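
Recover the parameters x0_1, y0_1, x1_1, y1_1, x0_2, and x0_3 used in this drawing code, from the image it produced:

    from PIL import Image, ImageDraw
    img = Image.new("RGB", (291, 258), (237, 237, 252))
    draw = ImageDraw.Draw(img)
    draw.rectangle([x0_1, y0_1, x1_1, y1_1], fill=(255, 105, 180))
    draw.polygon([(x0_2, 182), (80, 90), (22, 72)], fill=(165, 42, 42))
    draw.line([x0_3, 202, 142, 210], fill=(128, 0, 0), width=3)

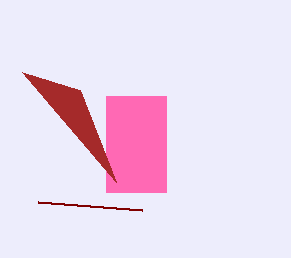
x0_1 = 106, y0_1 = 96, x1_1 = 166, y1_1 = 192, x0_2 = 116, x0_3 = 38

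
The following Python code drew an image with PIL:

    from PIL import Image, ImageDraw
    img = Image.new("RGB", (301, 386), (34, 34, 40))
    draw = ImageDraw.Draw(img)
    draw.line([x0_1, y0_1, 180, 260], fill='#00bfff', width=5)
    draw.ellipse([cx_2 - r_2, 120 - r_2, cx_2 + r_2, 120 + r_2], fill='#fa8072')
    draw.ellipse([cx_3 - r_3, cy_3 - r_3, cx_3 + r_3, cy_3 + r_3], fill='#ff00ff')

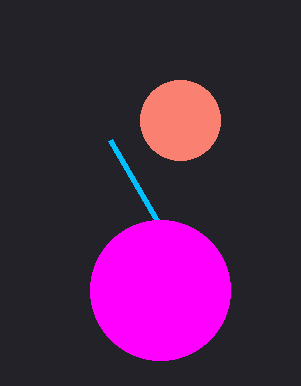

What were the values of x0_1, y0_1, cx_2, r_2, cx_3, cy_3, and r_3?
x0_1 = 110; y0_1 = 140; cx_2 = 180; r_2 = 40; cx_3 = 160; cy_3 = 290; r_3 = 70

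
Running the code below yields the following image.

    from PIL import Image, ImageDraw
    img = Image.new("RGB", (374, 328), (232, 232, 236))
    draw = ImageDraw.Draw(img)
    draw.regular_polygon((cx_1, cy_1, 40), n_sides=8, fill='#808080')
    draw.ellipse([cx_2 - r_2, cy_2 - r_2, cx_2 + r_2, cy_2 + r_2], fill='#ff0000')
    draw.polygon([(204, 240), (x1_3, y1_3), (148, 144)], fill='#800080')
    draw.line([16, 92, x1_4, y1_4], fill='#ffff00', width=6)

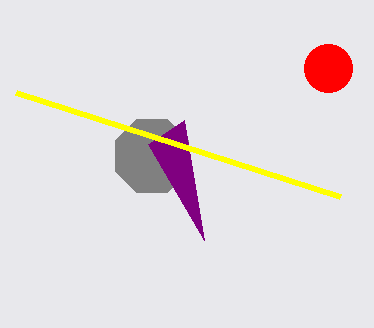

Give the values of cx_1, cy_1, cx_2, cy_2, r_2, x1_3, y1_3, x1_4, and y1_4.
cx_1 = 152
cy_1 = 156
cx_2 = 328
cy_2 = 68
r_2 = 24
x1_3 = 184
y1_3 = 120
x1_4 = 340
y1_4 = 196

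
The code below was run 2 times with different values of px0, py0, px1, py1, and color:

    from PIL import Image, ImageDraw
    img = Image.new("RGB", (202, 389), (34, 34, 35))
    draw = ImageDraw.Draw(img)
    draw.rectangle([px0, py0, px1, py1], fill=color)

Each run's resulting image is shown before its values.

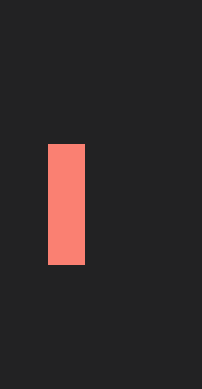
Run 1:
px0 = 48, py0 = 144, px1 = 84, py1 = 264, color = 'salmon'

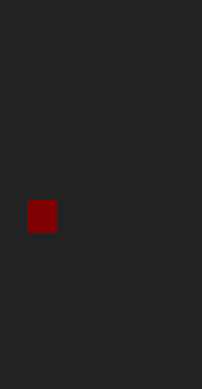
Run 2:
px0 = 28
py0 = 200
px1 = 56
py1 = 232
color = 'maroon'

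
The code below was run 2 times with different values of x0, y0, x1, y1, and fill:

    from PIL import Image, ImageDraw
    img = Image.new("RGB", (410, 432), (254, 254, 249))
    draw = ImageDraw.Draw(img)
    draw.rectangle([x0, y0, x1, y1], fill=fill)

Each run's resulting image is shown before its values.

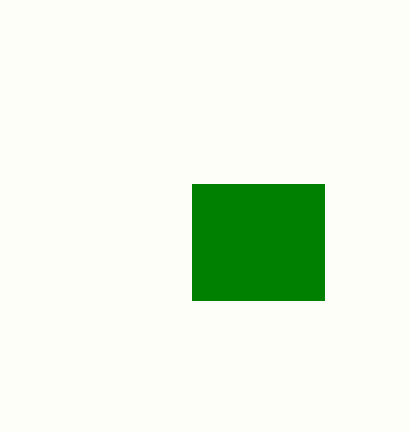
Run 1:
x0 = 192, y0 = 184, x1 = 324, y1 = 300, fill = 'green'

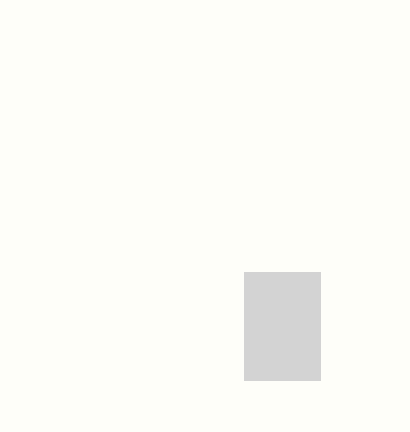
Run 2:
x0 = 244
y0 = 272
x1 = 320
y1 = 380
fill = 'lightgray'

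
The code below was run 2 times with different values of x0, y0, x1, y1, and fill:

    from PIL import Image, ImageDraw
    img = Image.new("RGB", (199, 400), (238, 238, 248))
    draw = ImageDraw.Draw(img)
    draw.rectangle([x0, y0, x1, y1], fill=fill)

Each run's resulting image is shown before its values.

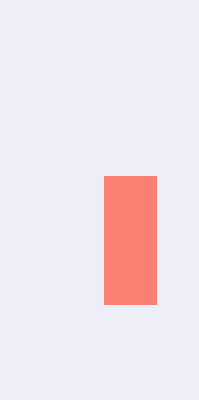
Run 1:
x0 = 104; y0 = 176; x1 = 156; y1 = 304; fill = 'salmon'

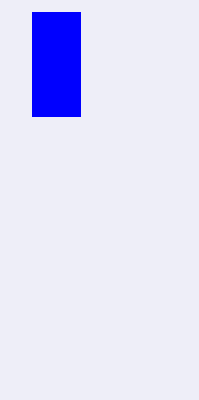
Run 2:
x0 = 32, y0 = 12, x1 = 80, y1 = 116, fill = 'blue'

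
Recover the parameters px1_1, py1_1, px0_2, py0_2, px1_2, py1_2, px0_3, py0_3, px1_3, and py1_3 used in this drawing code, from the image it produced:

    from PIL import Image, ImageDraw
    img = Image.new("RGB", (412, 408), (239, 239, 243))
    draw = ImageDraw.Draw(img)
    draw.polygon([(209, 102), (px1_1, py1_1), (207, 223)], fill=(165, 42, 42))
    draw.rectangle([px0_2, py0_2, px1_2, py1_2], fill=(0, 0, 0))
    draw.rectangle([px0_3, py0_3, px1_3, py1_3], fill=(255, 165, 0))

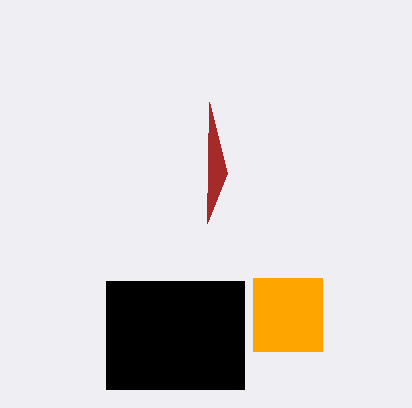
px1_1 = 227, py1_1 = 173, px0_2 = 106, py0_2 = 281, px1_2 = 244, py1_2 = 389, px0_3 = 253, py0_3 = 278, px1_3 = 322, py1_3 = 351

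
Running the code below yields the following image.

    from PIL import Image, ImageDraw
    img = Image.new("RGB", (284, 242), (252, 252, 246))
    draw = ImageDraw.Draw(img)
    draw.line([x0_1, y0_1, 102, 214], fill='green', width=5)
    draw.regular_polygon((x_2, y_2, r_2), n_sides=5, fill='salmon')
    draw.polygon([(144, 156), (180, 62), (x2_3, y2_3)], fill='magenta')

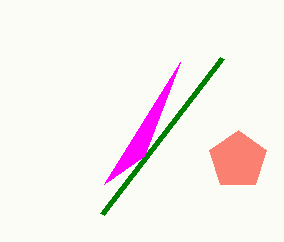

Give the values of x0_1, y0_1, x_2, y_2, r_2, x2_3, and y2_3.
x0_1 = 222
y0_1 = 58
x_2 = 238
y_2 = 160
r_2 = 30
x2_3 = 104
y2_3 = 184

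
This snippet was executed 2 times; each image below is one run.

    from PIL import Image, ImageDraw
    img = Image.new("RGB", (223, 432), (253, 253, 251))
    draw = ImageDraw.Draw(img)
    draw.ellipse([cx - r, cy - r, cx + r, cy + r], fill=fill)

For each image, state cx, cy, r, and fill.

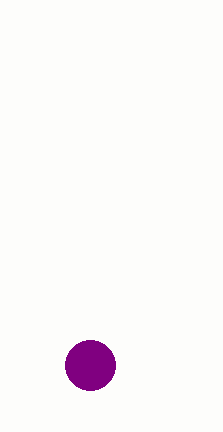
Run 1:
cx = 90, cy = 365, r = 25, fill = 'purple'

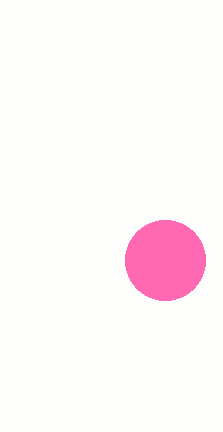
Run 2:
cx = 165
cy = 260
r = 40
fill = 'hotpink'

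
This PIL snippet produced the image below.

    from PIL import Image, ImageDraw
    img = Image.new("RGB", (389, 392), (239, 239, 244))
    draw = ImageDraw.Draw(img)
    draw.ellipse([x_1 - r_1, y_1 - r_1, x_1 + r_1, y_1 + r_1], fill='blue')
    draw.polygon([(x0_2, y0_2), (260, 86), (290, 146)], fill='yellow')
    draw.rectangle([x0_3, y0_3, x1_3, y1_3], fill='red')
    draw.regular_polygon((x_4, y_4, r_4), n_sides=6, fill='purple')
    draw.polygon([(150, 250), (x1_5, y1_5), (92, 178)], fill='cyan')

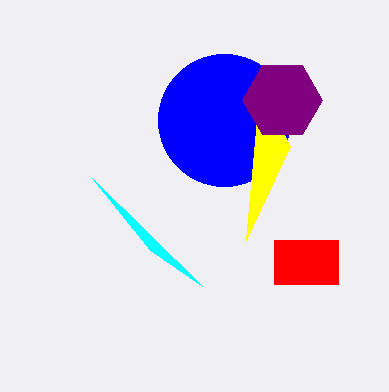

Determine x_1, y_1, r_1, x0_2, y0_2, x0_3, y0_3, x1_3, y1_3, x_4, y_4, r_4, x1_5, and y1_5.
x_1 = 224; y_1 = 120; r_1 = 66; x0_2 = 246; y0_2 = 240; x0_3 = 274; y0_3 = 240; x1_3 = 338; y1_3 = 284; x_4 = 282; y_4 = 100; r_4 = 40; x1_5 = 202; y1_5 = 286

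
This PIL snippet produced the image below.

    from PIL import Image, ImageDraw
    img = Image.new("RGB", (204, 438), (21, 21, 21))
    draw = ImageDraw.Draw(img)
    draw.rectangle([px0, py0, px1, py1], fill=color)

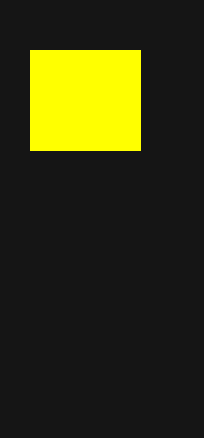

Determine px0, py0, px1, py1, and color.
px0 = 30; py0 = 50; px1 = 140; py1 = 150; color = 'yellow'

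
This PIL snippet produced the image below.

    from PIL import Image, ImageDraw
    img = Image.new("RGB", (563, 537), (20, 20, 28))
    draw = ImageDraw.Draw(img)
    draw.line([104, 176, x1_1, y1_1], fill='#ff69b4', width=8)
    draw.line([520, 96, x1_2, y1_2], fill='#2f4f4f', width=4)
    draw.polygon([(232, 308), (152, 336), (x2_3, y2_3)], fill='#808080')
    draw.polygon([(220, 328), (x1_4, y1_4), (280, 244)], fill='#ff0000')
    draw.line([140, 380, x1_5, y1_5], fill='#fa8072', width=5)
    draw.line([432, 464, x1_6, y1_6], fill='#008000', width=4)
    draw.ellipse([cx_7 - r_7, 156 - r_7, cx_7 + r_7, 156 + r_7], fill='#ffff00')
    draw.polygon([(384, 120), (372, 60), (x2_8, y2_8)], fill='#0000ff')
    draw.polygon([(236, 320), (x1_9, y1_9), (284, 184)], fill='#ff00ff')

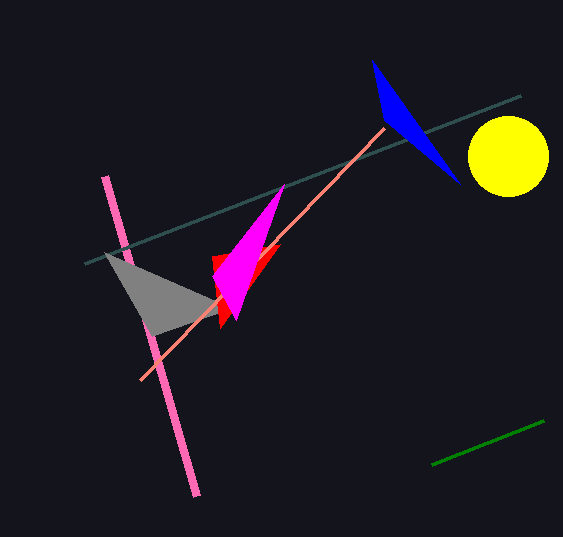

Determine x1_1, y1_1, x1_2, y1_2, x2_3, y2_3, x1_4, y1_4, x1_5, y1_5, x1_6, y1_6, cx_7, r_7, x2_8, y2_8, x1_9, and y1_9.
x1_1 = 196, y1_1 = 496, x1_2 = 84, y1_2 = 264, x2_3 = 104, y2_3 = 252, x1_4 = 212, y1_4 = 256, x1_5 = 384, y1_5 = 128, x1_6 = 544, y1_6 = 420, cx_7 = 508, r_7 = 40, x2_8 = 460, y2_8 = 184, x1_9 = 212, y1_9 = 276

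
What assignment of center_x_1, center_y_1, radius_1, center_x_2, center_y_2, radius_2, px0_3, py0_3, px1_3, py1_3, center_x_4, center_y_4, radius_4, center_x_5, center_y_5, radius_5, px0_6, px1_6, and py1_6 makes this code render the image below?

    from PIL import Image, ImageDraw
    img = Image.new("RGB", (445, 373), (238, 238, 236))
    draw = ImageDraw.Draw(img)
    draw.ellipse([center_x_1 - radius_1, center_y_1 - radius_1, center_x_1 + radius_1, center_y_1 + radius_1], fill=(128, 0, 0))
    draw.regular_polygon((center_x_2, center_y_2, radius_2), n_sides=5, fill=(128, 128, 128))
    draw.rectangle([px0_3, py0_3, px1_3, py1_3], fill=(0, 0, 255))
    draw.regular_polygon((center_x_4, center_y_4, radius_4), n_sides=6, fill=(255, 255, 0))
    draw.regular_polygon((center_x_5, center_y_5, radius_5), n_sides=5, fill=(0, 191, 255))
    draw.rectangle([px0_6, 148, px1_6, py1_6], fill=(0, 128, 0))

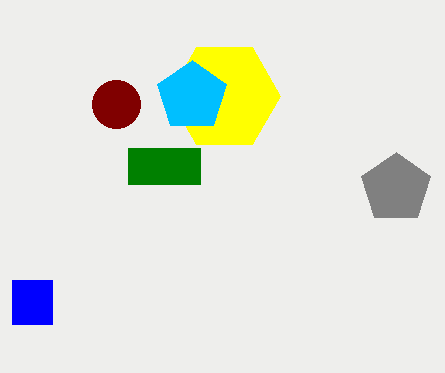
center_x_1 = 116; center_y_1 = 104; radius_1 = 24; center_x_2 = 396; center_y_2 = 188; radius_2 = 36; px0_3 = 12; py0_3 = 280; px1_3 = 52; py1_3 = 324; center_x_4 = 224; center_y_4 = 96; radius_4 = 56; center_x_5 = 192; center_y_5 = 96; radius_5 = 36; px0_6 = 128; px1_6 = 200; py1_6 = 184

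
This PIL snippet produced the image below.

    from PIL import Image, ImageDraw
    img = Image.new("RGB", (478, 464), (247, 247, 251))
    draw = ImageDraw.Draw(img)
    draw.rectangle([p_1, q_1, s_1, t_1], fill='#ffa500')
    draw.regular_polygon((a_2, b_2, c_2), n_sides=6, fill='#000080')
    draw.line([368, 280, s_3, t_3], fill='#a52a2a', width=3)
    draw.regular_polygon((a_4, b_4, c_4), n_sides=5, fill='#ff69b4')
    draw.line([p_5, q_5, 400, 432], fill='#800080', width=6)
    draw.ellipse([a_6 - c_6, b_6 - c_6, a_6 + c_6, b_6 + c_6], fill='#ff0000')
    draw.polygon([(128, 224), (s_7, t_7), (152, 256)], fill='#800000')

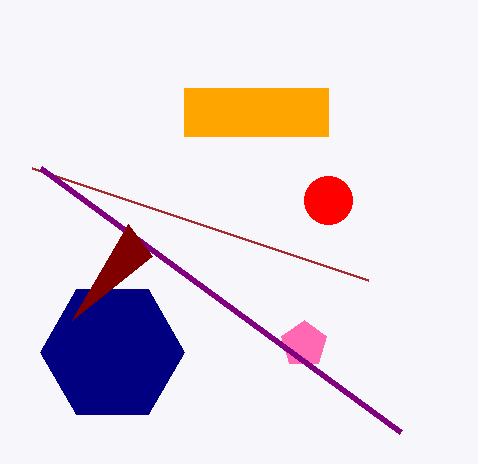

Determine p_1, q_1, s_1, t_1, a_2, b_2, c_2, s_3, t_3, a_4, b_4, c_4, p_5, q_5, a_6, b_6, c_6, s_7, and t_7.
p_1 = 184, q_1 = 88, s_1 = 328, t_1 = 136, a_2 = 112, b_2 = 352, c_2 = 72, s_3 = 32, t_3 = 168, a_4 = 304, b_4 = 344, c_4 = 24, p_5 = 40, q_5 = 168, a_6 = 328, b_6 = 200, c_6 = 24, s_7 = 72, t_7 = 320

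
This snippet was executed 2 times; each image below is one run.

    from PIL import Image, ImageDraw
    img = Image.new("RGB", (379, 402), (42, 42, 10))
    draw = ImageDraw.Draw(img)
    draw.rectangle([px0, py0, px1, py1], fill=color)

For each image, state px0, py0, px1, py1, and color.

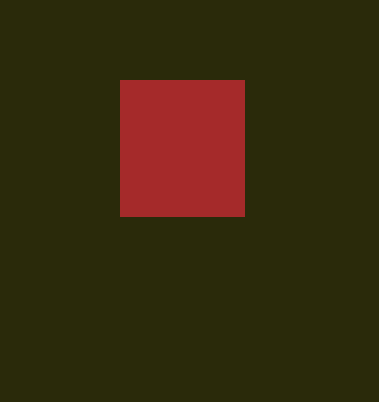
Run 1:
px0 = 120, py0 = 80, px1 = 244, py1 = 216, color = 'brown'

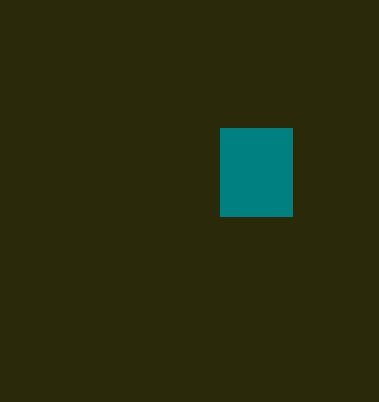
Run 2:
px0 = 220
py0 = 128
px1 = 292
py1 = 216
color = 'teal'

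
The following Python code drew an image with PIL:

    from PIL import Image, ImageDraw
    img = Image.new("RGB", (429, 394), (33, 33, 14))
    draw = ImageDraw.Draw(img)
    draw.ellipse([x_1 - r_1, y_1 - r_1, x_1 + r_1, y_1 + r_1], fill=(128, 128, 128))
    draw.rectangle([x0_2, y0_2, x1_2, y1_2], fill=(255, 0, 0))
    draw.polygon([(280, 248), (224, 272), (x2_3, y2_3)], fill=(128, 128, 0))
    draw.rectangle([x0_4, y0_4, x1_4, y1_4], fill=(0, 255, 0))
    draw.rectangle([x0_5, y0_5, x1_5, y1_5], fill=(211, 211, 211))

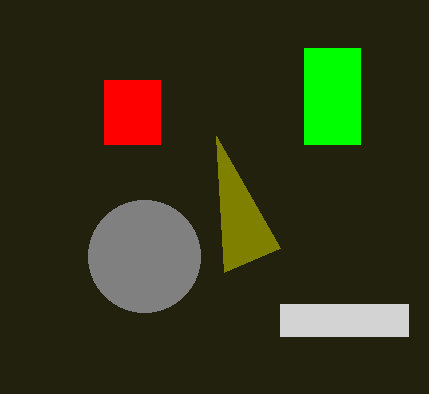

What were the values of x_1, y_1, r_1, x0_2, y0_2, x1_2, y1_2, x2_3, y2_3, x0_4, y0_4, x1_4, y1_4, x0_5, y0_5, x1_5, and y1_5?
x_1 = 144
y_1 = 256
r_1 = 56
x0_2 = 104
y0_2 = 80
x1_2 = 160
y1_2 = 144
x2_3 = 216
y2_3 = 136
x0_4 = 304
y0_4 = 48
x1_4 = 360
y1_4 = 144
x0_5 = 280
y0_5 = 304
x1_5 = 408
y1_5 = 336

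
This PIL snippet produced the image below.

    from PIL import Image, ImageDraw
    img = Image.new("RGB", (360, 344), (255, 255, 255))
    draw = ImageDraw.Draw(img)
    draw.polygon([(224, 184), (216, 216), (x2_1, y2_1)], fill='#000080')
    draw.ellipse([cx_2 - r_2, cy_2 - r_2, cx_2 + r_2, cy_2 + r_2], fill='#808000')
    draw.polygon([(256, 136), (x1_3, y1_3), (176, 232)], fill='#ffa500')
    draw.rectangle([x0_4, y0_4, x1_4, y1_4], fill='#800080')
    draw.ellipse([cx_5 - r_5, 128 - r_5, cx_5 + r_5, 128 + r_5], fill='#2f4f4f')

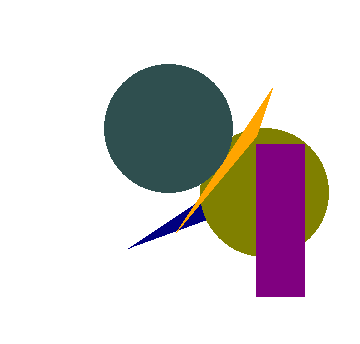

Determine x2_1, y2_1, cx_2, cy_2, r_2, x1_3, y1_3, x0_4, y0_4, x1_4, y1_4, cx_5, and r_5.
x2_1 = 128, y2_1 = 248, cx_2 = 264, cy_2 = 192, r_2 = 64, x1_3 = 272, y1_3 = 88, x0_4 = 256, y0_4 = 144, x1_4 = 304, y1_4 = 296, cx_5 = 168, r_5 = 64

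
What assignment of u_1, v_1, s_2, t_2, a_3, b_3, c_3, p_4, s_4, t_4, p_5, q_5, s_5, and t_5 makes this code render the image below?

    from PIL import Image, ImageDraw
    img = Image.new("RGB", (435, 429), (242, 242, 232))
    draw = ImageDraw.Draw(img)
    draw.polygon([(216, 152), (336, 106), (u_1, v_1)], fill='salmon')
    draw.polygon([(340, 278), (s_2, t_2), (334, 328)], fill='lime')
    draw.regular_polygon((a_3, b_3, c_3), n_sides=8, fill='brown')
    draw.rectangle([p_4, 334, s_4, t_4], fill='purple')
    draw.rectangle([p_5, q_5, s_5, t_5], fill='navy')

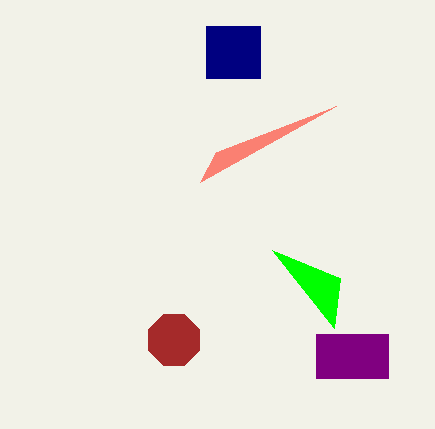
u_1 = 200, v_1 = 182, s_2 = 272, t_2 = 250, a_3 = 174, b_3 = 340, c_3 = 28, p_4 = 316, s_4 = 388, t_4 = 378, p_5 = 206, q_5 = 26, s_5 = 260, t_5 = 78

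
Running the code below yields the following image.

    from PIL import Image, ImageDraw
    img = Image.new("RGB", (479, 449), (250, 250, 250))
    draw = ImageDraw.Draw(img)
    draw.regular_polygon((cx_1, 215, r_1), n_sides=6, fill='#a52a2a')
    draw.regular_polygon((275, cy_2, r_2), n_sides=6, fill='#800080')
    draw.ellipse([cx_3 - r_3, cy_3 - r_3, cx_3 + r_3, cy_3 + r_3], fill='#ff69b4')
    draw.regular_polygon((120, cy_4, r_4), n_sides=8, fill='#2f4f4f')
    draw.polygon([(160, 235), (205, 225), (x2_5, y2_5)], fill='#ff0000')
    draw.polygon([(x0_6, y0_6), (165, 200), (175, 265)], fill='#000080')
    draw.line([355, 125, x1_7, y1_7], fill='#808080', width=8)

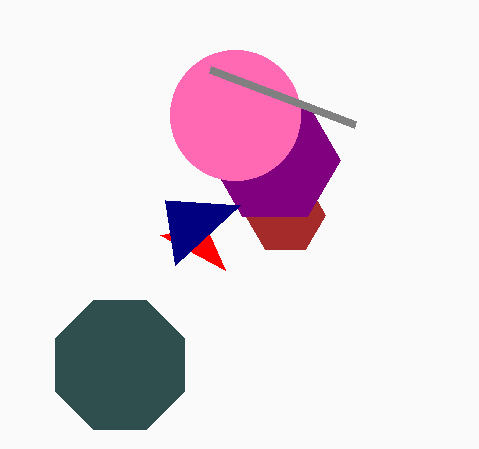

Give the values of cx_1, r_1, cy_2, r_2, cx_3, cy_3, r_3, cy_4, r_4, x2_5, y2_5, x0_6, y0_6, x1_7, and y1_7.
cx_1 = 285; r_1 = 40; cy_2 = 160; r_2 = 65; cx_3 = 235; cy_3 = 115; r_3 = 65; cy_4 = 365; r_4 = 70; x2_5 = 225; y2_5 = 270; x0_6 = 240; y0_6 = 205; x1_7 = 210; y1_7 = 70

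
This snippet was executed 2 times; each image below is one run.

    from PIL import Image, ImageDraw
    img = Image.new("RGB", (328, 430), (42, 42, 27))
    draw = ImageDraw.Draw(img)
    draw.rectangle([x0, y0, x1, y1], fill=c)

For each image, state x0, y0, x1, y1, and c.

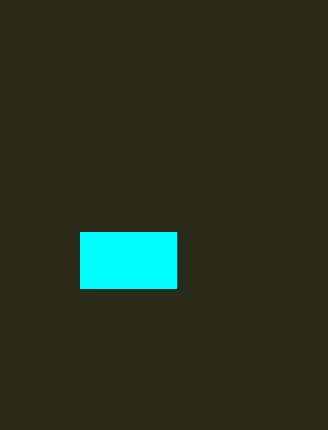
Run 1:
x0 = 80
y0 = 232
x1 = 176
y1 = 288
c = 'cyan'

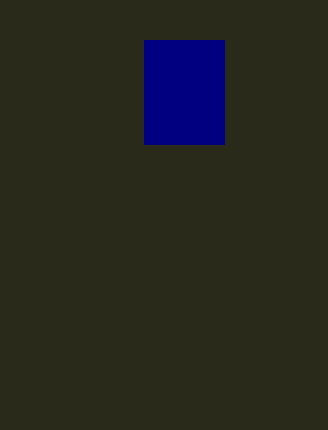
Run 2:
x0 = 144, y0 = 40, x1 = 224, y1 = 144, c = 'navy'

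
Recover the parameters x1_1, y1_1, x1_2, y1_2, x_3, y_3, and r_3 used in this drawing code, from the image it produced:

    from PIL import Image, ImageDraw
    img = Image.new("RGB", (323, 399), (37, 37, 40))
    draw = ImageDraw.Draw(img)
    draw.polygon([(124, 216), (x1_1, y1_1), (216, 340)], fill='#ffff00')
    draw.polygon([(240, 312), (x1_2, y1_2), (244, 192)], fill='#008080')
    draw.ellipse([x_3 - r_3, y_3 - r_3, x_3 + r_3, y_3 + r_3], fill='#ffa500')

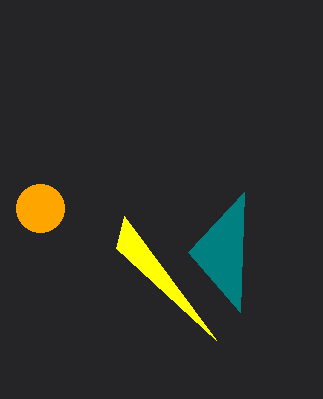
x1_1 = 116; y1_1 = 248; x1_2 = 188; y1_2 = 252; x_3 = 40; y_3 = 208; r_3 = 24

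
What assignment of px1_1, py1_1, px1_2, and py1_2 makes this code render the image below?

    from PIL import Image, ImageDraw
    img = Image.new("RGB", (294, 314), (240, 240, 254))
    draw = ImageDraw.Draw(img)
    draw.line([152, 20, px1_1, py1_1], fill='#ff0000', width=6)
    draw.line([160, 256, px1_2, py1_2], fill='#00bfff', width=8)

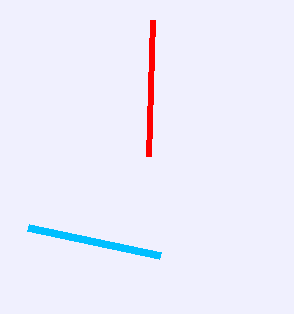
px1_1 = 148, py1_1 = 156, px1_2 = 28, py1_2 = 228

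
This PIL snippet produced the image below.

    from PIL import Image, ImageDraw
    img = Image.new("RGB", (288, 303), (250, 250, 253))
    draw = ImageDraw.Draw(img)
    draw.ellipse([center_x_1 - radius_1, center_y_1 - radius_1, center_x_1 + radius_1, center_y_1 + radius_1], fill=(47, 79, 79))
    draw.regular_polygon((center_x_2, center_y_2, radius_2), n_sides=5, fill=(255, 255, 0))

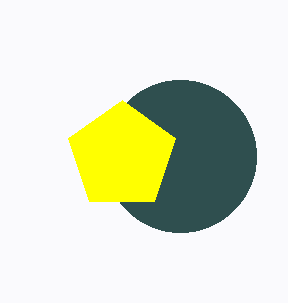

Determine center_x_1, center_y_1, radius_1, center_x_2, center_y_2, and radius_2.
center_x_1 = 180; center_y_1 = 156; radius_1 = 76; center_x_2 = 122; center_y_2 = 156; radius_2 = 56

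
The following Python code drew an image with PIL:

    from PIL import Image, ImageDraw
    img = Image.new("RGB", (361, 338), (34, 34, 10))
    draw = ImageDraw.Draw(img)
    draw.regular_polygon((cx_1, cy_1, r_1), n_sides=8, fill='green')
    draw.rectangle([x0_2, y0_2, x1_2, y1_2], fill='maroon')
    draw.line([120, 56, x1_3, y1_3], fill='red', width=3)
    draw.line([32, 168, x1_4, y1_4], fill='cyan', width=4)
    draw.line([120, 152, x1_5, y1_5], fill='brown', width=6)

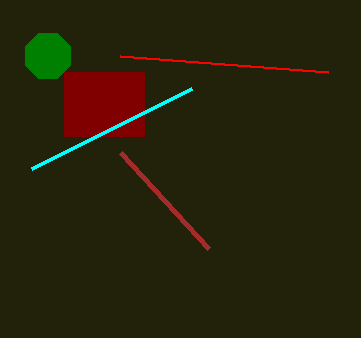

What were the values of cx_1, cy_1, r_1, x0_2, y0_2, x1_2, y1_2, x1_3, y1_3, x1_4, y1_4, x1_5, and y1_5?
cx_1 = 48, cy_1 = 56, r_1 = 24, x0_2 = 64, y0_2 = 72, x1_2 = 144, y1_2 = 136, x1_3 = 328, y1_3 = 72, x1_4 = 192, y1_4 = 88, x1_5 = 208, y1_5 = 248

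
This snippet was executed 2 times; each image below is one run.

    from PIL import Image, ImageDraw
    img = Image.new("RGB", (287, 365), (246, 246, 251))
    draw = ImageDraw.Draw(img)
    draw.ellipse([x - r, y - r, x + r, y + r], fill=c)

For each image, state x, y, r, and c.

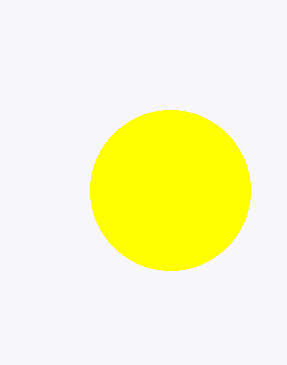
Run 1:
x = 170; y = 190; r = 80; c = 'yellow'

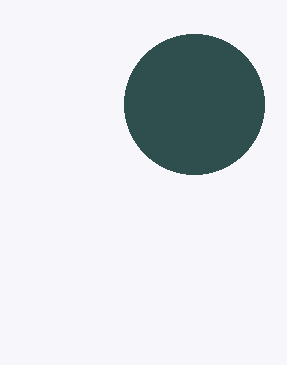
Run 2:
x = 194; y = 104; r = 70; c = 'darkslategray'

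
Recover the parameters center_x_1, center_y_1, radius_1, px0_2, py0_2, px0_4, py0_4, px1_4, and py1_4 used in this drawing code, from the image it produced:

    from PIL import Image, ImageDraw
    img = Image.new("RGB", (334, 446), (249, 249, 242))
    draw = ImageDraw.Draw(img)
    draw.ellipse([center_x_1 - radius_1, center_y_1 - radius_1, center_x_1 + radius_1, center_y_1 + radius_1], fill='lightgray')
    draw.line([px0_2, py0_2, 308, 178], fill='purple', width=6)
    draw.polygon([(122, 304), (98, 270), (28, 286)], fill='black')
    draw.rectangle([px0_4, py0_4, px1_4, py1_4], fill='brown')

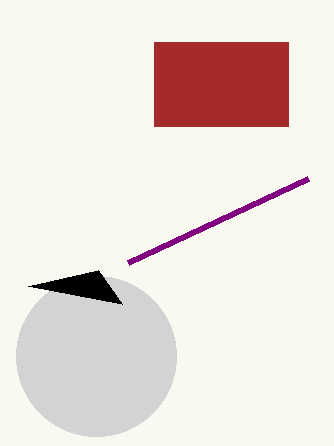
center_x_1 = 96
center_y_1 = 356
radius_1 = 80
px0_2 = 128
py0_2 = 262
px0_4 = 154
py0_4 = 42
px1_4 = 288
py1_4 = 126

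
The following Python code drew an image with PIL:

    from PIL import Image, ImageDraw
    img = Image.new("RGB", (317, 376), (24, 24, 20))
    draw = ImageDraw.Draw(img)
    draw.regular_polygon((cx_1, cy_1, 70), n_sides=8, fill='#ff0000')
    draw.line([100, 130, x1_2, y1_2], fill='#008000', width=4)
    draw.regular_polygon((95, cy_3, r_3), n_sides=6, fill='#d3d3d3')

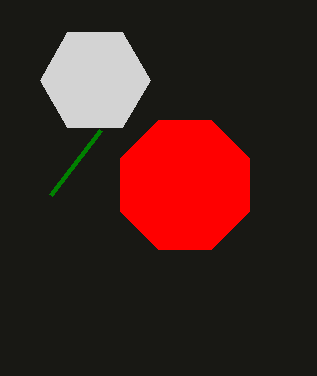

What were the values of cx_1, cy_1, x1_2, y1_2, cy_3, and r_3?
cx_1 = 185; cy_1 = 185; x1_2 = 50; y1_2 = 195; cy_3 = 80; r_3 = 55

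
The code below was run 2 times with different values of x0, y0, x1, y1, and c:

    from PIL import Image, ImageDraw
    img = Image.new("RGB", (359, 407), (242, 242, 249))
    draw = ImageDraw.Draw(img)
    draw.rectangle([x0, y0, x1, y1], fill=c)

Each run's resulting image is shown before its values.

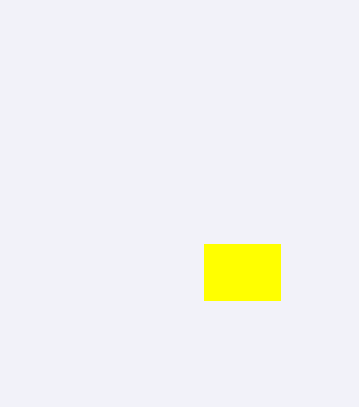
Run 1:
x0 = 204, y0 = 244, x1 = 280, y1 = 300, c = 'yellow'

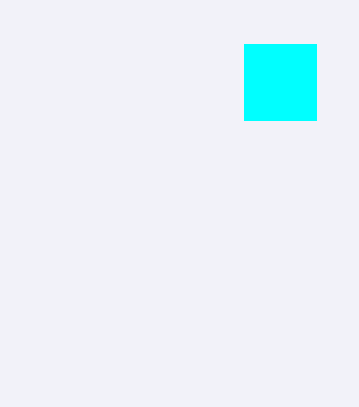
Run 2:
x0 = 244, y0 = 44, x1 = 316, y1 = 120, c = 'cyan'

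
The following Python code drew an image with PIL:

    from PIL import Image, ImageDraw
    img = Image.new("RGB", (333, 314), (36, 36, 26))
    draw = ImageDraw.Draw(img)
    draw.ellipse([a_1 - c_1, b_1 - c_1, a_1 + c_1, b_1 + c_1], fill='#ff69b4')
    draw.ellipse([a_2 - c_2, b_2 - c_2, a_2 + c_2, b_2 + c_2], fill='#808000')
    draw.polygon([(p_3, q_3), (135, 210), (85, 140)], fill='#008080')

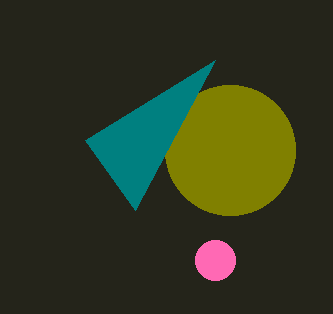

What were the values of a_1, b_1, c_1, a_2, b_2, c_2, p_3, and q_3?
a_1 = 215; b_1 = 260; c_1 = 20; a_2 = 230; b_2 = 150; c_2 = 65; p_3 = 215; q_3 = 60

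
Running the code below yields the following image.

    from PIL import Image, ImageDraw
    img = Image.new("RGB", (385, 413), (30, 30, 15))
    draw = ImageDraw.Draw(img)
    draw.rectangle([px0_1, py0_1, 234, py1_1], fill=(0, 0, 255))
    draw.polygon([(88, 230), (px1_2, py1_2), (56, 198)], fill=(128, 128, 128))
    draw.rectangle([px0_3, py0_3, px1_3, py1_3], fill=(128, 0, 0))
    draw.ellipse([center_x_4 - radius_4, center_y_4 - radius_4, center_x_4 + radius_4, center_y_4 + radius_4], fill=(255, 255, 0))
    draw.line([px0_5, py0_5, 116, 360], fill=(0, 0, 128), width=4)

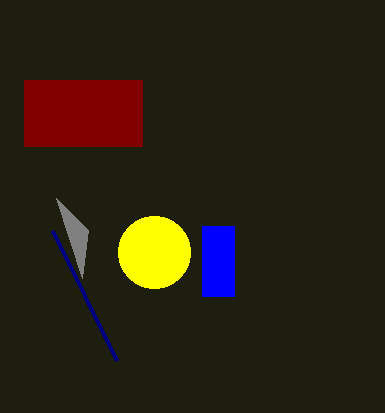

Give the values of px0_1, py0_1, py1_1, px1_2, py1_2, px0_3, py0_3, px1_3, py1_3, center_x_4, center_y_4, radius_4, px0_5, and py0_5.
px0_1 = 202
py0_1 = 226
py1_1 = 296
px1_2 = 82
py1_2 = 278
px0_3 = 24
py0_3 = 80
px1_3 = 142
py1_3 = 146
center_x_4 = 154
center_y_4 = 252
radius_4 = 36
px0_5 = 52
py0_5 = 230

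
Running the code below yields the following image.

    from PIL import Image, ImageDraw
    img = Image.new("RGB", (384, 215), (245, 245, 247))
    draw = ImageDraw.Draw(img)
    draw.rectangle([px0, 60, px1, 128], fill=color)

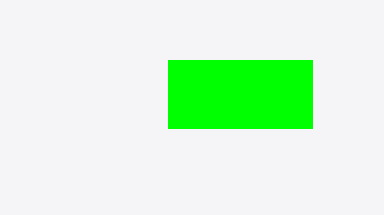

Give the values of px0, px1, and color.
px0 = 168
px1 = 312
color = 'lime'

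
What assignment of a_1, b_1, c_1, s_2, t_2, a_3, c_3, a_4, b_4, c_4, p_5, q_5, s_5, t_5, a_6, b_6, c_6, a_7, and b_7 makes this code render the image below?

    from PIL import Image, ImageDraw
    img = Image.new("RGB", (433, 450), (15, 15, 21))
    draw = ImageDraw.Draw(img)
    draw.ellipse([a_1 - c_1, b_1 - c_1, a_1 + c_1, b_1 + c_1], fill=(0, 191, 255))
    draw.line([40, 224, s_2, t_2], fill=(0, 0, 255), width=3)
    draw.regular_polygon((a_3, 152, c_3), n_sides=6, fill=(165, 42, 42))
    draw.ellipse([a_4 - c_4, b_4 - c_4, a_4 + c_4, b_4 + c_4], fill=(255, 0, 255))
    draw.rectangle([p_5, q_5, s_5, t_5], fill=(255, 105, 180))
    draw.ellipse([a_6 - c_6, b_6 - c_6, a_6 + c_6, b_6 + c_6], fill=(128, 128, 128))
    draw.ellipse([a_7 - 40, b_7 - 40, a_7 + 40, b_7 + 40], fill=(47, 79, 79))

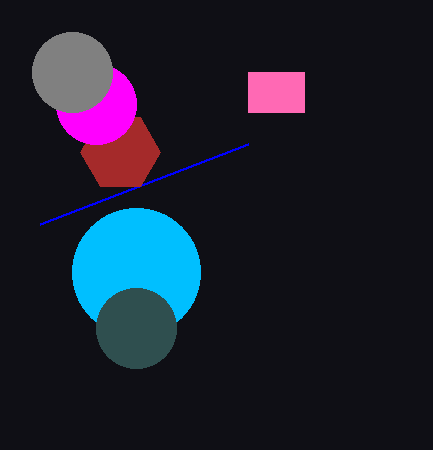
a_1 = 136, b_1 = 272, c_1 = 64, s_2 = 248, t_2 = 144, a_3 = 120, c_3 = 40, a_4 = 96, b_4 = 104, c_4 = 40, p_5 = 248, q_5 = 72, s_5 = 304, t_5 = 112, a_6 = 72, b_6 = 72, c_6 = 40, a_7 = 136, b_7 = 328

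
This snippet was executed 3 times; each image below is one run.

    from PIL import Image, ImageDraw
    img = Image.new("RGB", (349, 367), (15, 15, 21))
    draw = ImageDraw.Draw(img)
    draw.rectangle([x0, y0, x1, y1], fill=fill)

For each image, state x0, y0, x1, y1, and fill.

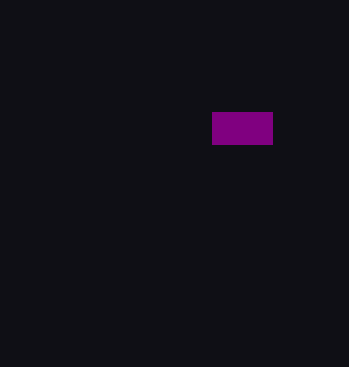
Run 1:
x0 = 212; y0 = 112; x1 = 272; y1 = 144; fill = 'purple'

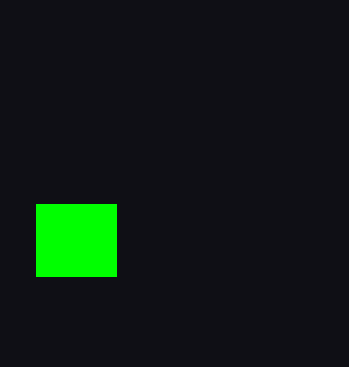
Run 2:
x0 = 36; y0 = 204; x1 = 116; y1 = 276; fill = 'lime'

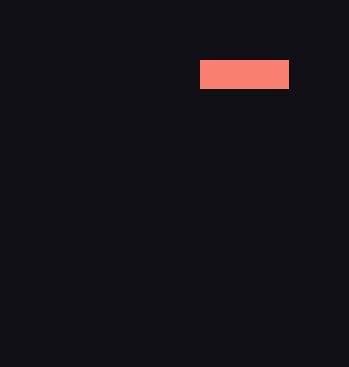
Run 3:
x0 = 200; y0 = 60; x1 = 288; y1 = 88; fill = 'salmon'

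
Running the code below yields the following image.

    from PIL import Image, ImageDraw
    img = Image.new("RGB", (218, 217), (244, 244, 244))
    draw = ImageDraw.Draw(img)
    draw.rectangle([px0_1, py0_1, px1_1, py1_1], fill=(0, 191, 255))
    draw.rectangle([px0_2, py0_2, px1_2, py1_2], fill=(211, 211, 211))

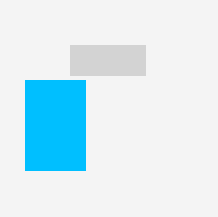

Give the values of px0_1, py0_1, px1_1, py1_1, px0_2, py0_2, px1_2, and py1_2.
px0_1 = 25
py0_1 = 80
px1_1 = 85
py1_1 = 170
px0_2 = 70
py0_2 = 45
px1_2 = 145
py1_2 = 75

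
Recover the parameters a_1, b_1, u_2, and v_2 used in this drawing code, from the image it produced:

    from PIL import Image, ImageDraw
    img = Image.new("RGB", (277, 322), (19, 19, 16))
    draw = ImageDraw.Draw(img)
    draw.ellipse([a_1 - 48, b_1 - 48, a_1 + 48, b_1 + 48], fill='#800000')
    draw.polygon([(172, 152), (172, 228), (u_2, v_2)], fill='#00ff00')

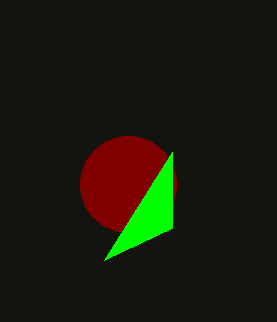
a_1 = 128
b_1 = 184
u_2 = 104
v_2 = 260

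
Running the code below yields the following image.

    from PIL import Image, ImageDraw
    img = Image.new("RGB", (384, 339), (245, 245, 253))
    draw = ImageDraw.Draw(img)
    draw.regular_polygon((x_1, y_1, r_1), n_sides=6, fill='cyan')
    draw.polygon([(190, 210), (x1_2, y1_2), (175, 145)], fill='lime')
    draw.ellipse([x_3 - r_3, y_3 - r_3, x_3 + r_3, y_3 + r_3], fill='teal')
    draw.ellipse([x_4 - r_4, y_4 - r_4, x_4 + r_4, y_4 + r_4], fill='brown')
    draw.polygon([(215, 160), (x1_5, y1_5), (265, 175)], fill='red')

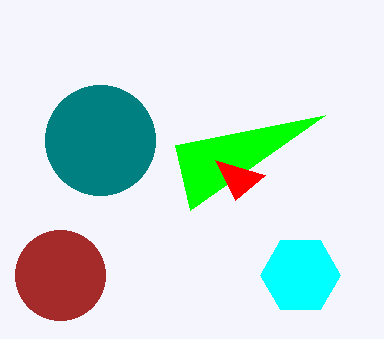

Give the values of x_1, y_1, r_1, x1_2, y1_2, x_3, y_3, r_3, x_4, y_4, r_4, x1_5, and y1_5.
x_1 = 300; y_1 = 275; r_1 = 40; x1_2 = 325; y1_2 = 115; x_3 = 100; y_3 = 140; r_3 = 55; x_4 = 60; y_4 = 275; r_4 = 45; x1_5 = 235; y1_5 = 200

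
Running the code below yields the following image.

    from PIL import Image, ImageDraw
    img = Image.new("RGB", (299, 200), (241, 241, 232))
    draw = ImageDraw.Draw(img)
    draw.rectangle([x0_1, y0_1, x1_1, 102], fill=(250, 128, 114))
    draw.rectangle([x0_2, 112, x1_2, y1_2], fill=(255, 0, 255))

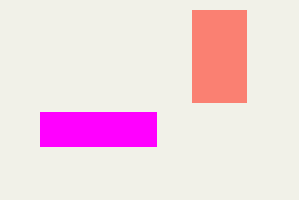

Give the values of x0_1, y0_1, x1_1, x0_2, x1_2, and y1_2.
x0_1 = 192
y0_1 = 10
x1_1 = 246
x0_2 = 40
x1_2 = 156
y1_2 = 146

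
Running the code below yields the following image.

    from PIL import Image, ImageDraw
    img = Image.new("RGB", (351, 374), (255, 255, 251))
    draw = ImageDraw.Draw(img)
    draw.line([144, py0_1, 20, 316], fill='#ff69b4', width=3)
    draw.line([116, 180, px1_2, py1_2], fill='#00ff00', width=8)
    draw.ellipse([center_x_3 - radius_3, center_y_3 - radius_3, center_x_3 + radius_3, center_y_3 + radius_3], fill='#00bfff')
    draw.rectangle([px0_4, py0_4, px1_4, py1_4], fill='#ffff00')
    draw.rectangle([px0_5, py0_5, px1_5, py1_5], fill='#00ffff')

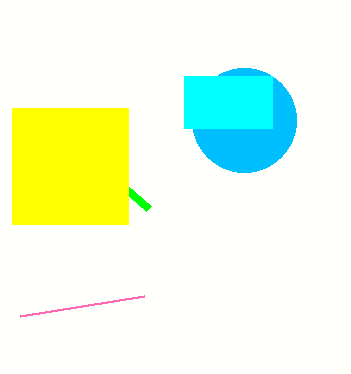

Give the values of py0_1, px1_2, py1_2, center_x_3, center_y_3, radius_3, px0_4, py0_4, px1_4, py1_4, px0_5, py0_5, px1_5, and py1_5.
py0_1 = 296
px1_2 = 148
py1_2 = 208
center_x_3 = 244
center_y_3 = 120
radius_3 = 52
px0_4 = 12
py0_4 = 108
px1_4 = 128
py1_4 = 224
px0_5 = 184
py0_5 = 76
px1_5 = 272
py1_5 = 128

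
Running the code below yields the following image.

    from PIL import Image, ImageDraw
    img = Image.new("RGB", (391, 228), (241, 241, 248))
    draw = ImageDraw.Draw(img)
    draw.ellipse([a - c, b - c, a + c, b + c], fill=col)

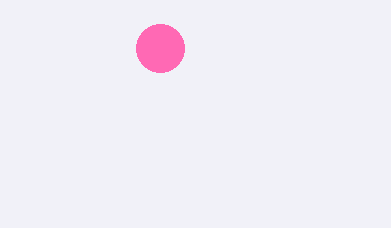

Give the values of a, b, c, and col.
a = 160, b = 48, c = 24, col = 'hotpink'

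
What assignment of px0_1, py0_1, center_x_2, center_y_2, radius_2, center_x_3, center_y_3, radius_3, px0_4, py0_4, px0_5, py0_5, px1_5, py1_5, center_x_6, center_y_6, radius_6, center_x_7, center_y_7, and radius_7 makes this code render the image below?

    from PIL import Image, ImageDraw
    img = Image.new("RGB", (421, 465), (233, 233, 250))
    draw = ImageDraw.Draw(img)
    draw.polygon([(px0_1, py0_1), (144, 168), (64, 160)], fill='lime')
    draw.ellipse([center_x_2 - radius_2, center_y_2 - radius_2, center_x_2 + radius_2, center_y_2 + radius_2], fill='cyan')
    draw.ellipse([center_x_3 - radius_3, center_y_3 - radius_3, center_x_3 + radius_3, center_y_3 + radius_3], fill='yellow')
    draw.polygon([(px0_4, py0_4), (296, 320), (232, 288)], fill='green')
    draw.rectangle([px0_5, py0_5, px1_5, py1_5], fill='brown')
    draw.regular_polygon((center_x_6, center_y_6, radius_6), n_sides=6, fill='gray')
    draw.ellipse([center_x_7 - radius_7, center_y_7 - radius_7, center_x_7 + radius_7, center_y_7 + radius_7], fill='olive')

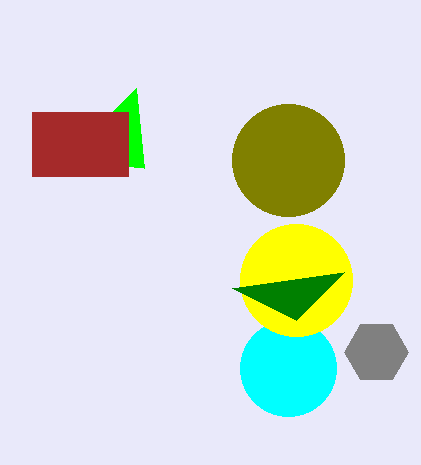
px0_1 = 136; py0_1 = 88; center_x_2 = 288; center_y_2 = 368; radius_2 = 48; center_x_3 = 296; center_y_3 = 280; radius_3 = 56; px0_4 = 344; py0_4 = 272; px0_5 = 32; py0_5 = 112; px1_5 = 128; py1_5 = 176; center_x_6 = 376; center_y_6 = 352; radius_6 = 32; center_x_7 = 288; center_y_7 = 160; radius_7 = 56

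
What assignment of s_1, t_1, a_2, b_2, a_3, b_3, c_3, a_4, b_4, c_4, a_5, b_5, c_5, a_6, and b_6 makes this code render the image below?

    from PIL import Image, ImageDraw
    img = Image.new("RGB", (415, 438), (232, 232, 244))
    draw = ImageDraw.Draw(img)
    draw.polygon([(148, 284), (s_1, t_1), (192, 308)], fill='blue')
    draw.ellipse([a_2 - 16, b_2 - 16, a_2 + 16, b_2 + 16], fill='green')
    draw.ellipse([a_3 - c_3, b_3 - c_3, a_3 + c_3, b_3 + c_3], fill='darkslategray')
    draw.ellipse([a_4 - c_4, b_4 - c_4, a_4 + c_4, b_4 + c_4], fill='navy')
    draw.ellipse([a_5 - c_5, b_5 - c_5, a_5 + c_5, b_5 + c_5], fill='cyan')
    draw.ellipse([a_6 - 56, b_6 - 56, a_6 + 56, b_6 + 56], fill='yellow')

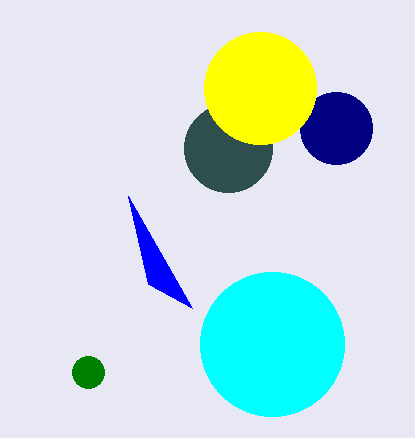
s_1 = 128, t_1 = 196, a_2 = 88, b_2 = 372, a_3 = 228, b_3 = 148, c_3 = 44, a_4 = 336, b_4 = 128, c_4 = 36, a_5 = 272, b_5 = 344, c_5 = 72, a_6 = 260, b_6 = 88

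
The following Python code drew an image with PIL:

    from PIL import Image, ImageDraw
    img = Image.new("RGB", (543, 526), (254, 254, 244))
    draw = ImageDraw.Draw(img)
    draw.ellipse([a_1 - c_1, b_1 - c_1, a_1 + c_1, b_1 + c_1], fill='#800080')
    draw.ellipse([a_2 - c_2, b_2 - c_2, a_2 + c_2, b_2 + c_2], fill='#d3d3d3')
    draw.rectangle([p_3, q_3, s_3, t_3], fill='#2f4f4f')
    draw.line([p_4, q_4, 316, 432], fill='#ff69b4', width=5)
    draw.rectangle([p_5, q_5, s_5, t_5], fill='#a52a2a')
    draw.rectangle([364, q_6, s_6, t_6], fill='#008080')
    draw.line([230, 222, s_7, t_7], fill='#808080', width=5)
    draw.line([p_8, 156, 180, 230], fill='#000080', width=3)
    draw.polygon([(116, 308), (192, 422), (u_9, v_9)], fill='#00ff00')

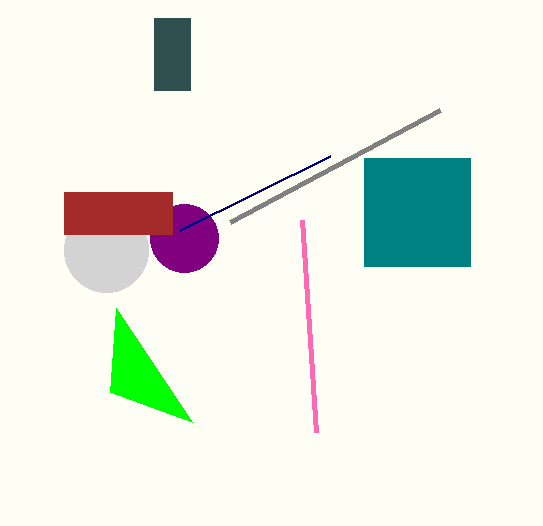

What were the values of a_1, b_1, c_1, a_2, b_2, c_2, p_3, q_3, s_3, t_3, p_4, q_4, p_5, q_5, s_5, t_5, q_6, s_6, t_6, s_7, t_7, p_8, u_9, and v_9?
a_1 = 184, b_1 = 238, c_1 = 34, a_2 = 106, b_2 = 250, c_2 = 42, p_3 = 154, q_3 = 18, s_3 = 190, t_3 = 90, p_4 = 302, q_4 = 220, p_5 = 64, q_5 = 192, s_5 = 172, t_5 = 234, q_6 = 158, s_6 = 470, t_6 = 266, s_7 = 440, t_7 = 110, p_8 = 330, u_9 = 110, v_9 = 392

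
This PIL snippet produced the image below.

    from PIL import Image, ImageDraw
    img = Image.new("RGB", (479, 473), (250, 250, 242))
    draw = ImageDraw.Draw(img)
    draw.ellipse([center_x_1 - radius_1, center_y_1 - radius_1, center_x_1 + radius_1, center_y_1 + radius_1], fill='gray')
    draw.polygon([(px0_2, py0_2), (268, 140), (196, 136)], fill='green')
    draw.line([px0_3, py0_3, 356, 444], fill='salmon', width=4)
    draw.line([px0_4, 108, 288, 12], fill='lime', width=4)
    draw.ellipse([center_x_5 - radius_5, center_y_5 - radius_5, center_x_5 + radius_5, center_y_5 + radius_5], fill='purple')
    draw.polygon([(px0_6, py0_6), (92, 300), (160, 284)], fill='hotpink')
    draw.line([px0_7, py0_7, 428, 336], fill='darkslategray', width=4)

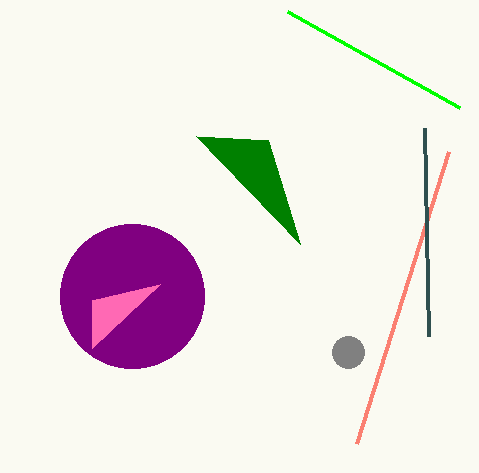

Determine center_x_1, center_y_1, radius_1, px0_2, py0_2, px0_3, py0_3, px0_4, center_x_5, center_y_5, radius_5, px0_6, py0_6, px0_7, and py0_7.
center_x_1 = 348
center_y_1 = 352
radius_1 = 16
px0_2 = 300
py0_2 = 244
px0_3 = 448
py0_3 = 152
px0_4 = 460
center_x_5 = 132
center_y_5 = 296
radius_5 = 72
px0_6 = 92
py0_6 = 348
px0_7 = 424
py0_7 = 128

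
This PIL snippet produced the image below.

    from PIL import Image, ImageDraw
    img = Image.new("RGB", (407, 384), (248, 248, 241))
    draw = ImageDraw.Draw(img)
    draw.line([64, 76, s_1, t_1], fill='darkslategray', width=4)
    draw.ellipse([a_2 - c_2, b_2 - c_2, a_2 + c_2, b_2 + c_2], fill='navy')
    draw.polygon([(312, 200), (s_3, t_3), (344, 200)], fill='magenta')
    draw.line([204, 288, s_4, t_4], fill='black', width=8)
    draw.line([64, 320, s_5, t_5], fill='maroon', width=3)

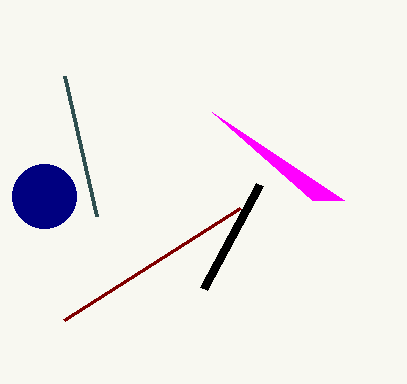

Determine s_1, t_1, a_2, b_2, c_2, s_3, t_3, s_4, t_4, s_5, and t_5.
s_1 = 96, t_1 = 216, a_2 = 44, b_2 = 196, c_2 = 32, s_3 = 212, t_3 = 112, s_4 = 260, t_4 = 184, s_5 = 240, t_5 = 208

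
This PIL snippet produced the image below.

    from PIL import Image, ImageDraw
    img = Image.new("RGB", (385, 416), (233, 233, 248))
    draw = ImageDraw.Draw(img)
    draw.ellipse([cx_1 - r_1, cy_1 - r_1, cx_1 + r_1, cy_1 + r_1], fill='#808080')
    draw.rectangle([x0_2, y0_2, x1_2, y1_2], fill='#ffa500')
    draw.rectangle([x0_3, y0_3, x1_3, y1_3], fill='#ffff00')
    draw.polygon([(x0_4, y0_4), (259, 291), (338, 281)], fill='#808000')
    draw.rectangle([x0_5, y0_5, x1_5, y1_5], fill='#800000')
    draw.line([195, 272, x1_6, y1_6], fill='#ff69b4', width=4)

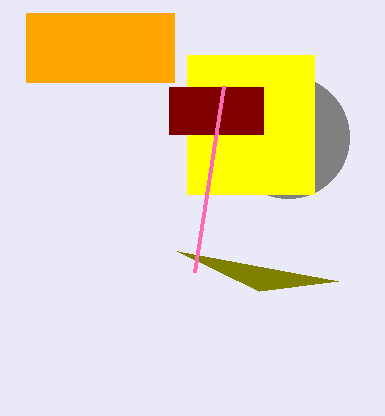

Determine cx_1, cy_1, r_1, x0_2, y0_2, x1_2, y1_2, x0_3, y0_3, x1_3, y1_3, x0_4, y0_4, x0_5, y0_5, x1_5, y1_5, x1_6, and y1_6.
cx_1 = 288
cy_1 = 137
r_1 = 61
x0_2 = 26
y0_2 = 13
x1_2 = 174
y1_2 = 82
x0_3 = 187
y0_3 = 55
x1_3 = 314
y1_3 = 194
x0_4 = 177
y0_4 = 251
x0_5 = 169
y0_5 = 87
x1_5 = 263
y1_5 = 134
x1_6 = 224
y1_6 = 86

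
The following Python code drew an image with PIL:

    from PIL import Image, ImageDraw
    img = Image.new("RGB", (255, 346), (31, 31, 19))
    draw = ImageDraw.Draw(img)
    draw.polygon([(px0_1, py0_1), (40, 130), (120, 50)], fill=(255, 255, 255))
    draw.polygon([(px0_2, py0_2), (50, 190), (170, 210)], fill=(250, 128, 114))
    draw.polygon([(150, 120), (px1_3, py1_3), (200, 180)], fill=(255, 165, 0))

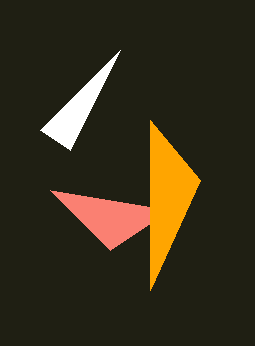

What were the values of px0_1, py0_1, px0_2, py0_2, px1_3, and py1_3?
px0_1 = 70, py0_1 = 150, px0_2 = 110, py0_2 = 250, px1_3 = 150, py1_3 = 290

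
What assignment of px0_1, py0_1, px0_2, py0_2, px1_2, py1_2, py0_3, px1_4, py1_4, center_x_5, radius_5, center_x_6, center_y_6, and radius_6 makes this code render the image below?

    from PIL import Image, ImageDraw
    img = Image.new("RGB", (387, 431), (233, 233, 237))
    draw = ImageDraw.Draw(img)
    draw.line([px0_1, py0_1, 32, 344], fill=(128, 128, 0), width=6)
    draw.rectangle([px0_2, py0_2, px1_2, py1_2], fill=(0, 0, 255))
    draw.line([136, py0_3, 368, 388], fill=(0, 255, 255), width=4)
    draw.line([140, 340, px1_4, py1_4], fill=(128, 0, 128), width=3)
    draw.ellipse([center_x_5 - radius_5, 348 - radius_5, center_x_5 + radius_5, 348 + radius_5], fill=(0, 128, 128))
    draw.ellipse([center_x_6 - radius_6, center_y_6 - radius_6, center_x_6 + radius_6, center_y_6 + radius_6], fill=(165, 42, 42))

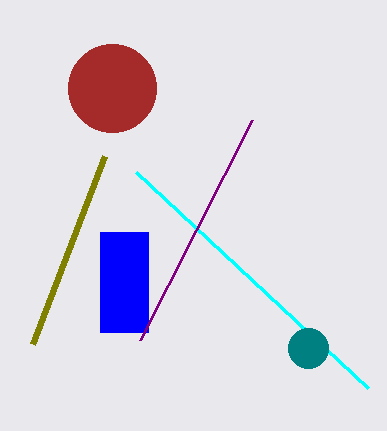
px0_1 = 104, py0_1 = 156, px0_2 = 100, py0_2 = 232, px1_2 = 148, py1_2 = 332, py0_3 = 172, px1_4 = 252, py1_4 = 120, center_x_5 = 308, radius_5 = 20, center_x_6 = 112, center_y_6 = 88, radius_6 = 44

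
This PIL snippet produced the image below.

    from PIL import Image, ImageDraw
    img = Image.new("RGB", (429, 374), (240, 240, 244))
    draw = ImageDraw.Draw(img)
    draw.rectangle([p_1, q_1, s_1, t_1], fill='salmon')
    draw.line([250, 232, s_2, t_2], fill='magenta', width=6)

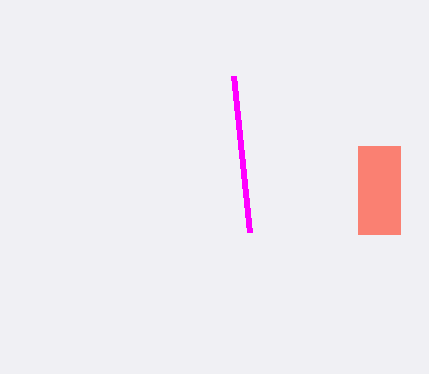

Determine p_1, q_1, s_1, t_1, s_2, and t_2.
p_1 = 358
q_1 = 146
s_1 = 400
t_1 = 234
s_2 = 234
t_2 = 76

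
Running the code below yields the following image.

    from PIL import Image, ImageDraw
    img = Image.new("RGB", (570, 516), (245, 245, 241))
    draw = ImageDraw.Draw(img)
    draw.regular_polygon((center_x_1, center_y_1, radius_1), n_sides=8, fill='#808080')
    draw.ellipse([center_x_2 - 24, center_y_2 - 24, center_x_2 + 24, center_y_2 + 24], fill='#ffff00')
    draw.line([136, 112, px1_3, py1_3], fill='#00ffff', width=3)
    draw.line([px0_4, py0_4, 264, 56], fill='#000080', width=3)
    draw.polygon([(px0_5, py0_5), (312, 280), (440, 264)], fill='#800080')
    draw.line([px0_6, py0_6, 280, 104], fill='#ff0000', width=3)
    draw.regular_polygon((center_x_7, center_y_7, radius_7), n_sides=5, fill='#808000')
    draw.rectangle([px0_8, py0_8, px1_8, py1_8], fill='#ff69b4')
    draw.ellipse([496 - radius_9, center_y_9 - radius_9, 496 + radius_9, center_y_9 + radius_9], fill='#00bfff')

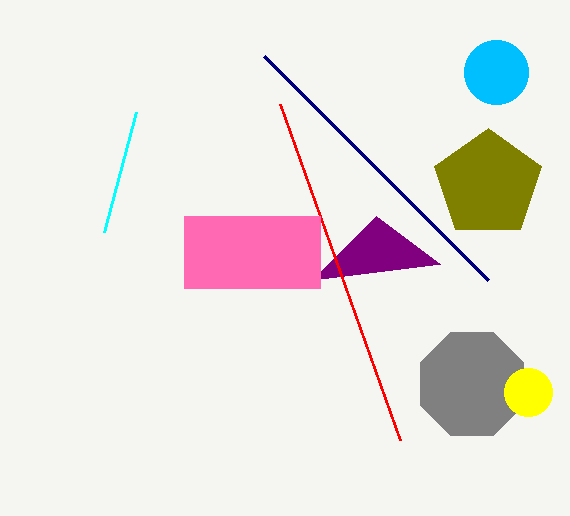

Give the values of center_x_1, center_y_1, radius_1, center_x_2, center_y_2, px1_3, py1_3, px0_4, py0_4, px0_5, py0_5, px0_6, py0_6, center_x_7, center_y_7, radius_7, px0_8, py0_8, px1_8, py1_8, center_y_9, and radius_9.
center_x_1 = 472; center_y_1 = 384; radius_1 = 56; center_x_2 = 528; center_y_2 = 392; px1_3 = 104; py1_3 = 232; px0_4 = 488; py0_4 = 280; px0_5 = 376; py0_5 = 216; px0_6 = 400; py0_6 = 440; center_x_7 = 488; center_y_7 = 184; radius_7 = 56; px0_8 = 184; py0_8 = 216; px1_8 = 320; py1_8 = 288; center_y_9 = 72; radius_9 = 32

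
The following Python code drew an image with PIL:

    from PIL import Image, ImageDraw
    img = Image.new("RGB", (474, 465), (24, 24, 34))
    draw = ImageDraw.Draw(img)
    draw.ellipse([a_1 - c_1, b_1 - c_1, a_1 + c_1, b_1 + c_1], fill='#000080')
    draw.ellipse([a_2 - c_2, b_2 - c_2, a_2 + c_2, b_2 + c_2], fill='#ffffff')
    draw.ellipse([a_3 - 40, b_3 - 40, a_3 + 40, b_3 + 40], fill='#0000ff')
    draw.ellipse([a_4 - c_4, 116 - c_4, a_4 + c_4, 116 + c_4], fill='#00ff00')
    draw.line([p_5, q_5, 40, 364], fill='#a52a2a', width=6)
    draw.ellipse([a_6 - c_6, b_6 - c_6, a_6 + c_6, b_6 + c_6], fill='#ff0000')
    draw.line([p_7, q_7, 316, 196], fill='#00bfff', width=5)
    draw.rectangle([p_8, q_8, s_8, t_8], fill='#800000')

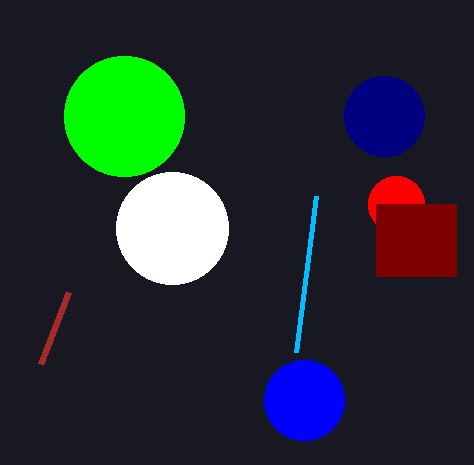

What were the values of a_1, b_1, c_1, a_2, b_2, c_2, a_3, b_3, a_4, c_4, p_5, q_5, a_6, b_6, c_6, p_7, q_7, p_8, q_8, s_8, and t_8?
a_1 = 384; b_1 = 116; c_1 = 40; a_2 = 172; b_2 = 228; c_2 = 56; a_3 = 304; b_3 = 400; a_4 = 124; c_4 = 60; p_5 = 68; q_5 = 292; a_6 = 396; b_6 = 204; c_6 = 28; p_7 = 296; q_7 = 352; p_8 = 376; q_8 = 204; s_8 = 456; t_8 = 276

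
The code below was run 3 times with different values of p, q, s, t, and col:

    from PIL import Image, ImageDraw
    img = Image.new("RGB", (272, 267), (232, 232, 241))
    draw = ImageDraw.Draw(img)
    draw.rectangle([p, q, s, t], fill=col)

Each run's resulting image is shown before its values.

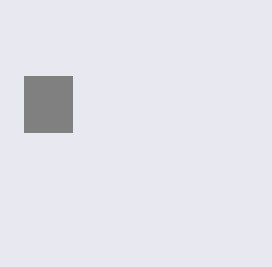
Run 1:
p = 24; q = 76; s = 72; t = 132; col = 'gray'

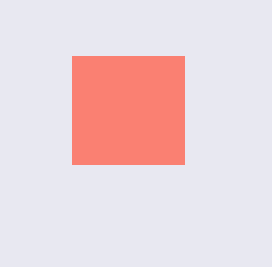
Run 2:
p = 72, q = 56, s = 184, t = 164, col = 'salmon'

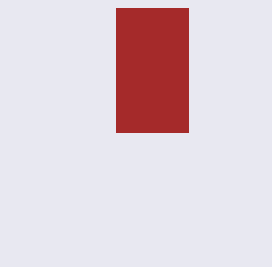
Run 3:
p = 116, q = 8, s = 188, t = 132, col = 'brown'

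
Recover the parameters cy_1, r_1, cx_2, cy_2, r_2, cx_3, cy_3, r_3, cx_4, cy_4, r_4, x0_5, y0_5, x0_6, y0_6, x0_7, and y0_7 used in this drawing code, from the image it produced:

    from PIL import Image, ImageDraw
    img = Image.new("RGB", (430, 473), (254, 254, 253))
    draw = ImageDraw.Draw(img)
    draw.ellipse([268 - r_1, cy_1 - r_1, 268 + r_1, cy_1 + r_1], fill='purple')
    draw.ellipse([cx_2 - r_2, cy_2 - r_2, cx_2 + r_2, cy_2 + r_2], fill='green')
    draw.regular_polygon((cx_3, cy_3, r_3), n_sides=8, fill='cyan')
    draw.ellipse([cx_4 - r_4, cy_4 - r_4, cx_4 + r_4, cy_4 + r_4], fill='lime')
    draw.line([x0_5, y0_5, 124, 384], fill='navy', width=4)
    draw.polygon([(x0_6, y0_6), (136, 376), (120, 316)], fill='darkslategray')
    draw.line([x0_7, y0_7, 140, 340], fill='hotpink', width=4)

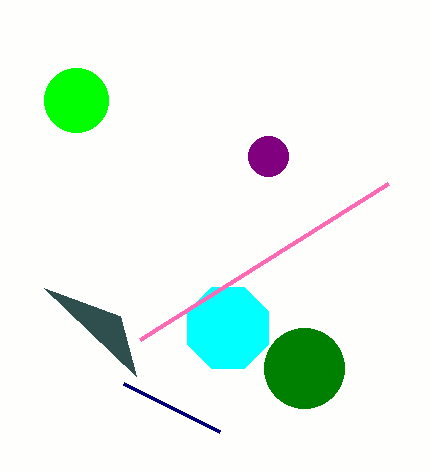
cy_1 = 156, r_1 = 20, cx_2 = 304, cy_2 = 368, r_2 = 40, cx_3 = 228, cy_3 = 328, r_3 = 44, cx_4 = 76, cy_4 = 100, r_4 = 32, x0_5 = 220, y0_5 = 432, x0_6 = 44, y0_6 = 288, x0_7 = 388, y0_7 = 184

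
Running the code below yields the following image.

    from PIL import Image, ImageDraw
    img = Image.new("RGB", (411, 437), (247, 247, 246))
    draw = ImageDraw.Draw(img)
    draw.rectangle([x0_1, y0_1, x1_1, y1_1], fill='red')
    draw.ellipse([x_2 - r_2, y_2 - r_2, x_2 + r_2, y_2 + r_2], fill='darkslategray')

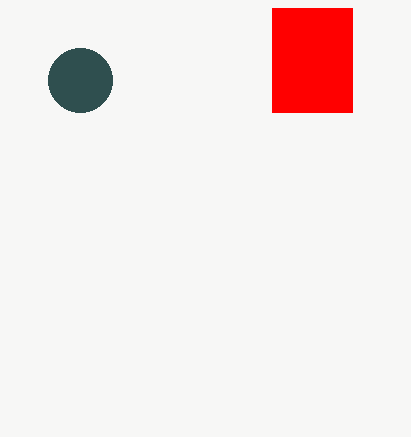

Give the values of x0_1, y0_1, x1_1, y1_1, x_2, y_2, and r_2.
x0_1 = 272, y0_1 = 8, x1_1 = 352, y1_1 = 112, x_2 = 80, y_2 = 80, r_2 = 32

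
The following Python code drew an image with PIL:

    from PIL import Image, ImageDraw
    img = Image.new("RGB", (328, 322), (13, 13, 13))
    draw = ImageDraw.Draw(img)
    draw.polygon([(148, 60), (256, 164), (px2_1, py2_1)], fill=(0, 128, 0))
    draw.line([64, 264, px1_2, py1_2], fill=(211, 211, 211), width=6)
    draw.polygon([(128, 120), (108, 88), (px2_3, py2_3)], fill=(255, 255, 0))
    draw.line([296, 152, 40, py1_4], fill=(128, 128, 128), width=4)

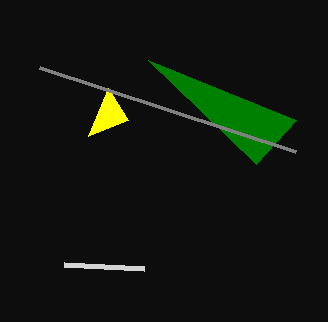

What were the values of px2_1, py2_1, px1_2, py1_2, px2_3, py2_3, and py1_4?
px2_1 = 296; py2_1 = 120; px1_2 = 144; py1_2 = 268; px2_3 = 88; py2_3 = 136; py1_4 = 68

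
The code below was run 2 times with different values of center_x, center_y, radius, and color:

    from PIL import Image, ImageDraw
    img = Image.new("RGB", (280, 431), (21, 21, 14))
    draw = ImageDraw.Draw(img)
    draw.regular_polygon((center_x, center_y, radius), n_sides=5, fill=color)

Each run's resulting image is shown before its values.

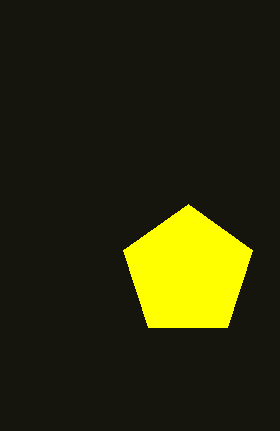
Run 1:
center_x = 188; center_y = 272; radius = 68; color = 'yellow'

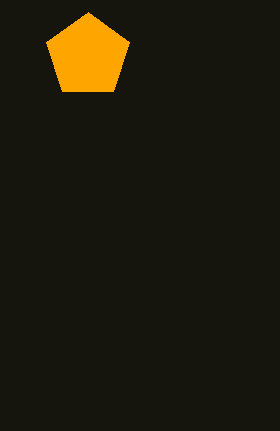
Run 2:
center_x = 88; center_y = 56; radius = 44; color = 'orange'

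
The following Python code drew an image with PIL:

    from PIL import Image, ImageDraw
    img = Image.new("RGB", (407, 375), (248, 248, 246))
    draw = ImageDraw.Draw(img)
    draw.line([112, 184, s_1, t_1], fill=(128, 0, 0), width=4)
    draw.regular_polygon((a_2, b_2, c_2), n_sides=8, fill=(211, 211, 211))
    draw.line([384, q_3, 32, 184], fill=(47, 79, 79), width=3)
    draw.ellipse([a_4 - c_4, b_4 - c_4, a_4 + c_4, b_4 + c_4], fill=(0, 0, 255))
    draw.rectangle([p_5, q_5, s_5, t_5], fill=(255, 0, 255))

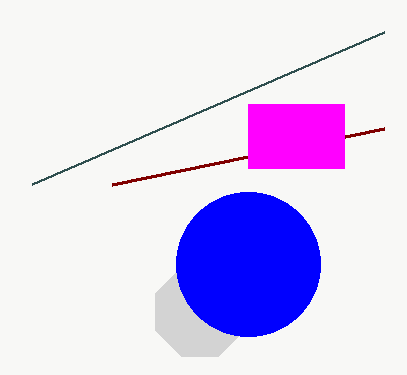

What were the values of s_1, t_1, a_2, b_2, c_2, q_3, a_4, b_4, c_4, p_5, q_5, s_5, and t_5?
s_1 = 384
t_1 = 128
a_2 = 200
b_2 = 312
c_2 = 48
q_3 = 32
a_4 = 248
b_4 = 264
c_4 = 72
p_5 = 248
q_5 = 104
s_5 = 344
t_5 = 168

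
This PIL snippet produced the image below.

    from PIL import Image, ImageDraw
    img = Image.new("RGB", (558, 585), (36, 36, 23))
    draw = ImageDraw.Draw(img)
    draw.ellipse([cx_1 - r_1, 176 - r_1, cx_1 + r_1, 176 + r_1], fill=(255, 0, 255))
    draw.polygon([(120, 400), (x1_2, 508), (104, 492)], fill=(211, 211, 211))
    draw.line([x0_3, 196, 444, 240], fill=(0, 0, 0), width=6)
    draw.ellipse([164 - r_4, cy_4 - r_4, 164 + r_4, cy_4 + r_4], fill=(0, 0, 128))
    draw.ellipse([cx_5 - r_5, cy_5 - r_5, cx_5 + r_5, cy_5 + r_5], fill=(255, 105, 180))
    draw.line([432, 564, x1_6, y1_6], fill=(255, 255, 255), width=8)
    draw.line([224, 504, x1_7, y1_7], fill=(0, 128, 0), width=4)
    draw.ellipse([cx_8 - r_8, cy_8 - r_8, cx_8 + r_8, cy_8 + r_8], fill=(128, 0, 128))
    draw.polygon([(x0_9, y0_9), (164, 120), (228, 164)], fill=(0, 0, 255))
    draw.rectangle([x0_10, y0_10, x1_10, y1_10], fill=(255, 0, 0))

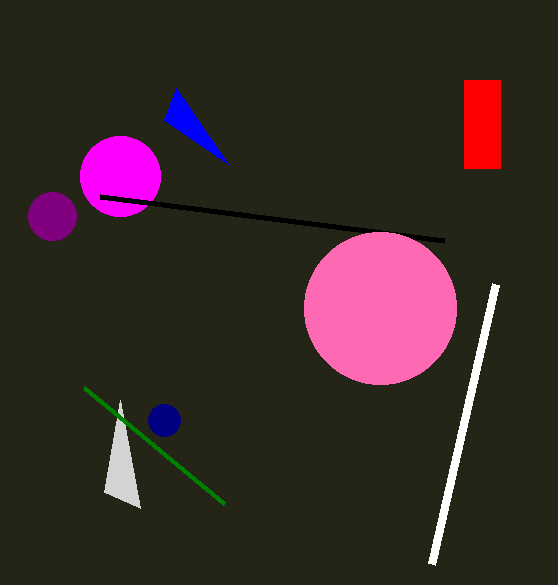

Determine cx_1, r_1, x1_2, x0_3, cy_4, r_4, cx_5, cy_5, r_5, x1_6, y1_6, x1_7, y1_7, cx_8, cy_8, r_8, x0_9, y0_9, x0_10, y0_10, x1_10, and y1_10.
cx_1 = 120; r_1 = 40; x1_2 = 140; x0_3 = 100; cy_4 = 420; r_4 = 16; cx_5 = 380; cy_5 = 308; r_5 = 76; x1_6 = 496; y1_6 = 284; x1_7 = 84; y1_7 = 388; cx_8 = 52; cy_8 = 216; r_8 = 24; x0_9 = 176; y0_9 = 88; x0_10 = 464; y0_10 = 80; x1_10 = 500; y1_10 = 168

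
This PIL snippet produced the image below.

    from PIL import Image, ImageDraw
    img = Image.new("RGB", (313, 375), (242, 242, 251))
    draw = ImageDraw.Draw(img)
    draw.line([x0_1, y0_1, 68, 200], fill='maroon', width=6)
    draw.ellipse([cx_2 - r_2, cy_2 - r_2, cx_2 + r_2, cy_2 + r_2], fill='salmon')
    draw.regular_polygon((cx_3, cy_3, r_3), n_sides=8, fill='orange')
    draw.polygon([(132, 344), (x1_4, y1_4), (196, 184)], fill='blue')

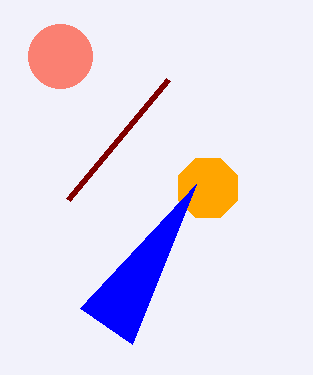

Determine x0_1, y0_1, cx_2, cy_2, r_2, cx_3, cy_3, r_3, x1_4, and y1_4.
x0_1 = 168
y0_1 = 80
cx_2 = 60
cy_2 = 56
r_2 = 32
cx_3 = 208
cy_3 = 188
r_3 = 32
x1_4 = 80
y1_4 = 308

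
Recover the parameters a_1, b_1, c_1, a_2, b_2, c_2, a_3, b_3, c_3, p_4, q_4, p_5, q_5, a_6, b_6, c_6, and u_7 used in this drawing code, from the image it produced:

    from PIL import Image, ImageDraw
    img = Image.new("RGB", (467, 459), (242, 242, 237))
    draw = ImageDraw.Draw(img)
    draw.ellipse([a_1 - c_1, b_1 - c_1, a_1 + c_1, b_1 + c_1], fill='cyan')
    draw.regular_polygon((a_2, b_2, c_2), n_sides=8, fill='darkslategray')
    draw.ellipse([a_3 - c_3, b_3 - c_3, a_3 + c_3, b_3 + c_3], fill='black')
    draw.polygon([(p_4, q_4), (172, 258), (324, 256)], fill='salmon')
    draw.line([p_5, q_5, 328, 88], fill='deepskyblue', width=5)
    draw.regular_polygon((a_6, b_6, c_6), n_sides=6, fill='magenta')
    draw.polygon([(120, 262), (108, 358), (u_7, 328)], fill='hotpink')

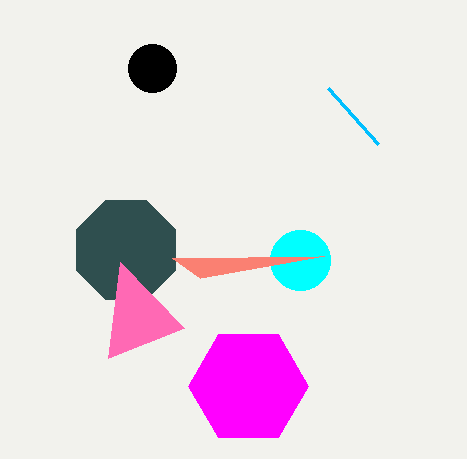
a_1 = 300, b_1 = 260, c_1 = 30, a_2 = 126, b_2 = 250, c_2 = 54, a_3 = 152, b_3 = 68, c_3 = 24, p_4 = 200, q_4 = 278, p_5 = 378, q_5 = 144, a_6 = 248, b_6 = 386, c_6 = 60, u_7 = 184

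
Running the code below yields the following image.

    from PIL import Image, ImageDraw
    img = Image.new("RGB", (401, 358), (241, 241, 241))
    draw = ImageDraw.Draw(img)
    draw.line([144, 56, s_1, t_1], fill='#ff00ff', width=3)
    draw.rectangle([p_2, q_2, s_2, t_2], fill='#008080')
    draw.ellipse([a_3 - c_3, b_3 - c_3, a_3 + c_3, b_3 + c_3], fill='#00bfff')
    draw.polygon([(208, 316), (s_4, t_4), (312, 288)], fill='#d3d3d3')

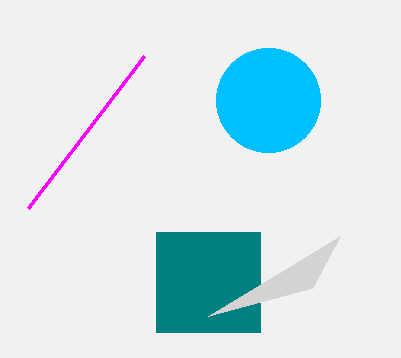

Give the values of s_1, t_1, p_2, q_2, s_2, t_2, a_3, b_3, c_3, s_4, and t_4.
s_1 = 28
t_1 = 208
p_2 = 156
q_2 = 232
s_2 = 260
t_2 = 332
a_3 = 268
b_3 = 100
c_3 = 52
s_4 = 340
t_4 = 236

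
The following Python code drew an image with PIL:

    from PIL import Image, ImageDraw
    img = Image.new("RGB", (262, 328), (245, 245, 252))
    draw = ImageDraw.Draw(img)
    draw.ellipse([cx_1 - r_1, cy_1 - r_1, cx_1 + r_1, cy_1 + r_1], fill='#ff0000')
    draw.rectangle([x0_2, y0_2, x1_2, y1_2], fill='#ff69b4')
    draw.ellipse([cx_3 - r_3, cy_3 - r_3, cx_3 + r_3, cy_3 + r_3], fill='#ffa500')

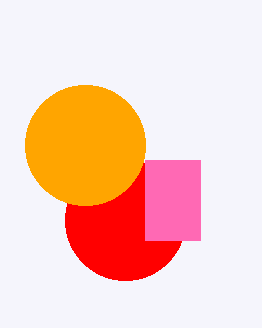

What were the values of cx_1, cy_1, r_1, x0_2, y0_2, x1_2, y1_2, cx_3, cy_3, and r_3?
cx_1 = 125
cy_1 = 220
r_1 = 60
x0_2 = 145
y0_2 = 160
x1_2 = 200
y1_2 = 240
cx_3 = 85
cy_3 = 145
r_3 = 60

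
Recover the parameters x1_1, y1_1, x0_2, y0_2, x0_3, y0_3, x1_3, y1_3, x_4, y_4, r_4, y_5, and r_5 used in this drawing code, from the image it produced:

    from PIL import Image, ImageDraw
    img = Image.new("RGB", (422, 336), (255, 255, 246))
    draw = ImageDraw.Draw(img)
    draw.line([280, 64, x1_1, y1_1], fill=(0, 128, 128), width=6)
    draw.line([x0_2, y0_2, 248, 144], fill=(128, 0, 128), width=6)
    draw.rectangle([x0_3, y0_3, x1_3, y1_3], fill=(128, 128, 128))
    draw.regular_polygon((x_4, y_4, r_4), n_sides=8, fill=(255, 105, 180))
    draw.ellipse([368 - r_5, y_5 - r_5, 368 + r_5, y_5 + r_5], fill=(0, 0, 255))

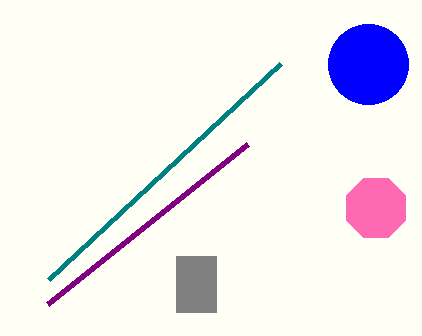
x1_1 = 48; y1_1 = 280; x0_2 = 48; y0_2 = 304; x0_3 = 176; y0_3 = 256; x1_3 = 216; y1_3 = 312; x_4 = 376; y_4 = 208; r_4 = 32; y_5 = 64; r_5 = 40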